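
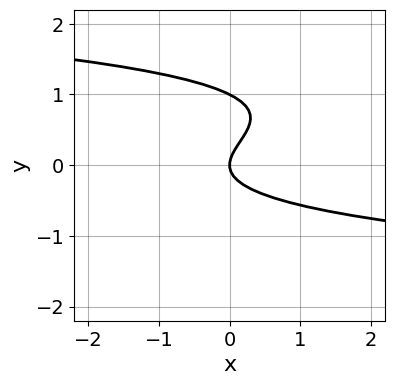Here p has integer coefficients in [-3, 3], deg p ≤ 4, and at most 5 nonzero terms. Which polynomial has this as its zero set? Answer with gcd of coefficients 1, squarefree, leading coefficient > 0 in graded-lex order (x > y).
2*y^3 - 2*y^2 + x

(a) deg p = 3. A generic line meets the curve in up to 3 points.
(b) From the visible intercepts: among the integer gridlines, it crosses the y-axis at y ∈ {0, 1}; one x-axis crossing is at x = 0.
(c) Together with the visible shape, these determine p as stated.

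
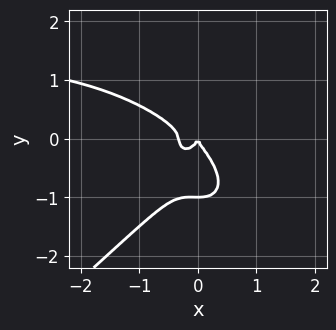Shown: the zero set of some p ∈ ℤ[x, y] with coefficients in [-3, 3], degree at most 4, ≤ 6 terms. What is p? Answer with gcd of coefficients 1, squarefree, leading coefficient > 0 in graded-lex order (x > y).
The degree is 4 — a generic line meets the curve in up to 4 points.
Observable constraints: among the integer gridlines, it crosses the y-axis at y ∈ {-1, 0}; it meets the x-axis at x = 0 (among the integer gridlines).
Putting this together gives p.

2*x^3*y - 3*y^4 - 3*x^3 - 3*y^3 - x^2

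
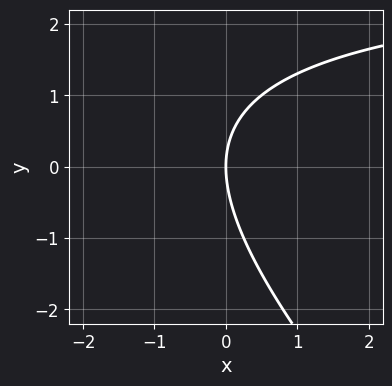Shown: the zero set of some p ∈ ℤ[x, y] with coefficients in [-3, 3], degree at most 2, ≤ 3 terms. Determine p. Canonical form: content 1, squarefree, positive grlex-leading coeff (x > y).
x*y + y^2 - 3*x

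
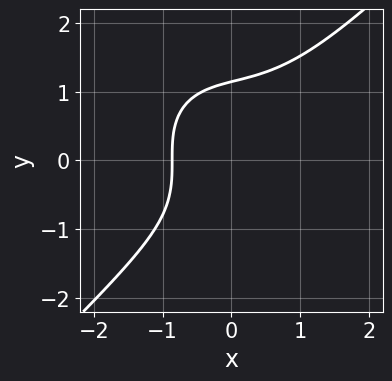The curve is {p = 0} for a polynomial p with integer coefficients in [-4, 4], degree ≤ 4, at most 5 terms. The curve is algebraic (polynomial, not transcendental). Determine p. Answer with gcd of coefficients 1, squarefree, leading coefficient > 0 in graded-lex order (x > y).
2*x^3 - 2*y^3 + 2*x + 3

1. Degree: a generic line meets the curve in up to 3 points, so deg p = 3.
2. Solving for integer coefficients yields p as stated.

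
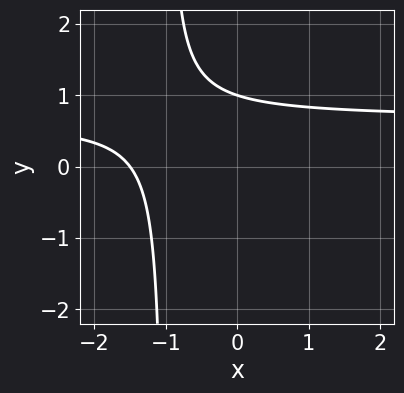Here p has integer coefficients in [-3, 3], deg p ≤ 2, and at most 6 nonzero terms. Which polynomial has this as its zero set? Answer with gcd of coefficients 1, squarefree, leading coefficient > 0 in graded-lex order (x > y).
First, degree: no degree-1 curve has this shape, so deg p = 2.
Next, observable constraints: one y-axis crossing is at y = 1.
Finally, assembling these constraints gives the stated polynomial.

3*x*y - 2*x + 3*y - 3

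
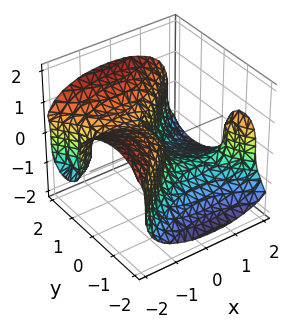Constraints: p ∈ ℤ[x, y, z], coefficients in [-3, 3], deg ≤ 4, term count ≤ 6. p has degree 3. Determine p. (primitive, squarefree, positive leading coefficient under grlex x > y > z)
x^2*y - y^3 + 2*z^3 + x

1. deg p = 3. The shape is more complex than any degree-2 surface.
2. Checking where it meets the axes: one x-axis crossing is at x = 0; it meets the y-axis at y = 0 (among the integer gridlines); one z-axis crossing is at z = 0.
3. Putting this together gives p.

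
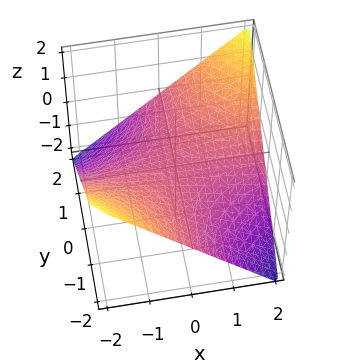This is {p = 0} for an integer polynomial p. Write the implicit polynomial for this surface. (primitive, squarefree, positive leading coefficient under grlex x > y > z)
x*y - 2*z

1. The degree is 2 — a hyperbolic paraboloid; a quadric.
2. Against the integer gridlines: one z-axis crossing is at z = 0; the visible y-axis segment lies entirely on the surface; every point of the x-axis in the box is on the surface.
3. The integer polynomial consistent with all of this is the stated p.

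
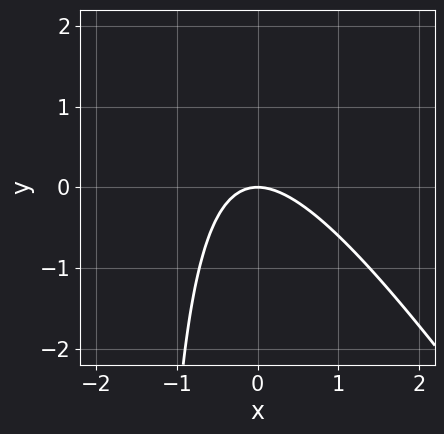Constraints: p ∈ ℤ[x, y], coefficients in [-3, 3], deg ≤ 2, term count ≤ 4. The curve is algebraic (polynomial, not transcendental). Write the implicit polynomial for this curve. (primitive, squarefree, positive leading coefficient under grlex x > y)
1. Degree: no degree-1 curve has this shape, so deg p = 2.
2. Checking where it meets the axes: one x-axis crossing is at x = 0; it crosses the y-axis at the gridline y = 0.
3. Fitting integer coefficients to these (and the overall shape) gives p.

3*x^2 + 2*x*y + 3*y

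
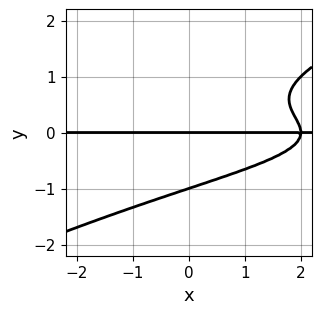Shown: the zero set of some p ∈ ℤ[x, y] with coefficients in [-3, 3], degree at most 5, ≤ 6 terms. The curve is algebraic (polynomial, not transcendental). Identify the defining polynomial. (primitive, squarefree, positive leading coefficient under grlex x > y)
1. deg p = 4.
2. From the visible intercepts: the y-axis gridline crossings are at y ∈ {-1, 0}; the visible x-axis segment lies entirely on the curve.
3. Putting this together gives p.

x*y^3 - 2*y^4 + x*y - 2*y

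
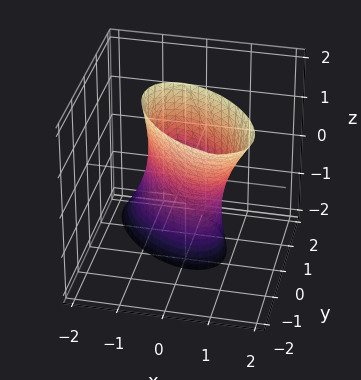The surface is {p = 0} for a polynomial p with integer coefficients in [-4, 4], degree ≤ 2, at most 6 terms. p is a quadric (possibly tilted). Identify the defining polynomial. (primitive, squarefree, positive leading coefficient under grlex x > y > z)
1. The degree is 2 — no degree-1 surface has this shape.
2. Reading off the gridlines: no z-intercept at any integer in the box.
3. These observations pin down the coefficients.

3*x^2 + 3*x*y + 3*y^2 + 2*y*z - 2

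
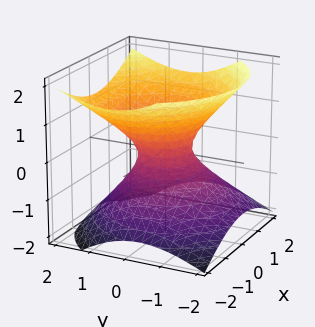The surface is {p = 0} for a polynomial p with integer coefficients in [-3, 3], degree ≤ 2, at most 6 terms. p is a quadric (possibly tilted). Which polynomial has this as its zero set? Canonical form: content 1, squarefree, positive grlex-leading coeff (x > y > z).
2*x^2 + 2*y^2 - y*z - 3*z^2 - 1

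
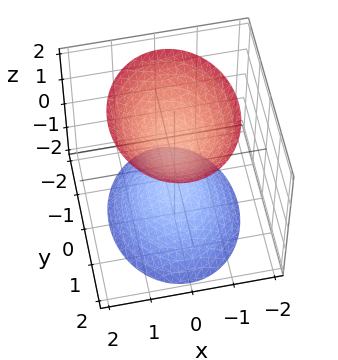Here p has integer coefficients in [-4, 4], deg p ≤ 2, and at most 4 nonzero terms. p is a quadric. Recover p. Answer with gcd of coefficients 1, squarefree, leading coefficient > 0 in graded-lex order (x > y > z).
First, there are 2 components. Treating them together as one polynomial.
Then, degree: two separate bowl-shaped sheets opening away from each other; a quadric, so deg p = 2.
Then, symmetries: the y ↦ −y reflection is a symmetry, so y appears only in even powers; mirror symmetry x ↦ −x ⇒ only even powers of x; it's symmetric under z → −z, forcing even powers of z.
Then, checking where it meets the axes: no y-intercept at any integer in the box; among the integer gridlines, it crosses the z-axis at z ∈ {-1, 1}.
Finally, solving for integer coefficients yields p as stated.

3*x^2 + 2*y^2 - 2*z^2 + 2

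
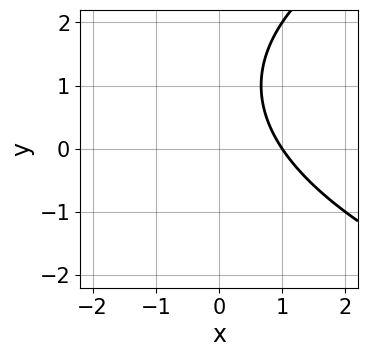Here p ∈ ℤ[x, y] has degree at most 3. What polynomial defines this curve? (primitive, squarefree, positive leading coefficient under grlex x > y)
y^2 - 3*x - 2*y + 3

First, degree: a generic line meets the curve in up to 2 points, so deg p = 2.
Next, checking where it meets the axes: it meets the x-axis at x = 1 (among the integer gridlines); no y-intercept at any integer in the box.
Finally, fitting integer coefficients to these (and the overall shape) gives p.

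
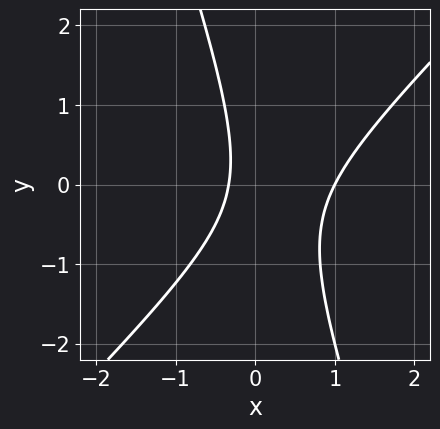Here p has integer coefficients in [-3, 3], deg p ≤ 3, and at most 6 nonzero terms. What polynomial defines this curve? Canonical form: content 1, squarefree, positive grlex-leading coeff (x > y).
3*x^2 - 2*x*y - y^2 - 2*x - 1

(a) The degree is 2 — the shape is more complex than any degree-1 curve.
(b) From the visible intercepts: it crosses the x-axis at the gridline x = 1; no y-intercept at any integer in the box.
(c) Together with the visible shape, these determine p as stated.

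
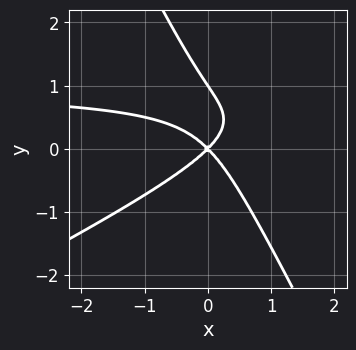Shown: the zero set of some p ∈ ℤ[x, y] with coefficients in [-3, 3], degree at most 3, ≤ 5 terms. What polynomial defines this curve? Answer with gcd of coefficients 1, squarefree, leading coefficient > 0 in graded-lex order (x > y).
(a) The degree is 3 — no degree-2 curve has this shape.
(b) From the visible intercepts: one x-axis crossing is at x = 0; the y-axis gridline crossings are at y ∈ {0, 1}.
(c) Assembling these constraints gives the stated polynomial.

2*x^2*y - 3*x*y^2 - 2*y^3 - 2*x^2 + 2*y^2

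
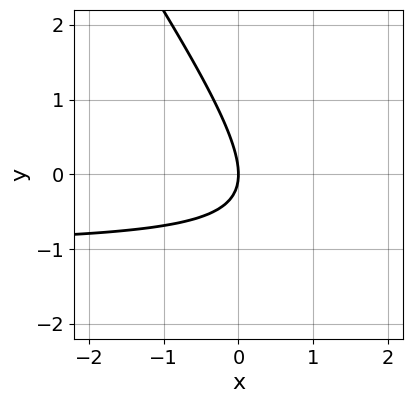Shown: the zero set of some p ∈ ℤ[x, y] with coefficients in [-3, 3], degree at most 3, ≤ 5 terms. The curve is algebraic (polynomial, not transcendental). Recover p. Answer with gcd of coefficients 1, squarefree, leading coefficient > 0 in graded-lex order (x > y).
1. The degree is 2 — a generic line meets the curve in up to 2 points.
2. From the visible intercepts: it crosses the y-axis at the gridline y = 0; it meets the x-axis at x = 0 (among the integer gridlines).
3. Putting this together gives p.

3*x*y + 2*y^2 + 3*x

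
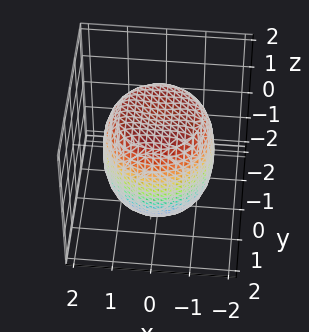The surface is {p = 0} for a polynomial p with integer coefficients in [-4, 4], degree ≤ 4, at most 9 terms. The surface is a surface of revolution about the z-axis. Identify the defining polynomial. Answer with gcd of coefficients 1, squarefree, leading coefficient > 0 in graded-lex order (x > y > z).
x^4 + 2*x^2*y^2 + y^4 - x^2 - y^2 + z^2 - 2

(a) The degree is 4 — the shape is more complex than any degree-3 surface.
(b) By symmetry, the z-axis is an axis of rotation, so x and y enter only as x² + y².
(c) From the axis intercepts and sections: a circular section at z = 0 has radius between 1 and 2.
(d) These observations pin down the coefficients.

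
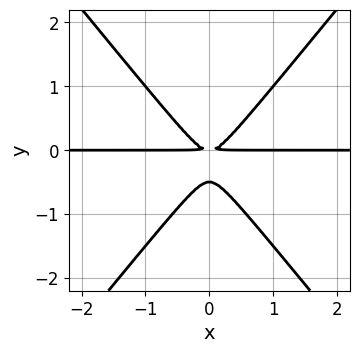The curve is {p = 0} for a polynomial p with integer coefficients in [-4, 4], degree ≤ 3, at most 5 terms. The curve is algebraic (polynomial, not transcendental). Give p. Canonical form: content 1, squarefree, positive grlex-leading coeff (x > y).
3*x^2*y - 2*y^3 - y^2

(a) The degree is 3 — a generic line meets the curve in up to 3 points.
(b) Symmetries: the x ↦ −x reflection is a symmetry, so x appears only in even powers.
(c) Observable constraints: every point of the x-axis in the box is on the curve.
(d) Matching integer coefficients to the picture gives p.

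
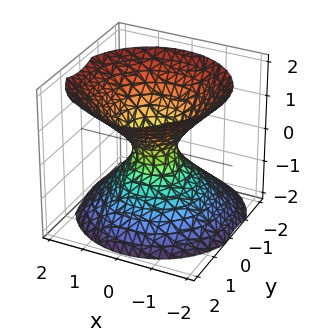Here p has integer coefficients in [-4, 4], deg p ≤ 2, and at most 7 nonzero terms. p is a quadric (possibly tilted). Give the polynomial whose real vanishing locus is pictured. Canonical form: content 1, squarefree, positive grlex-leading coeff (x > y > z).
Degree: the shape is more complex than any degree-1 surface, so deg p = 2.
Checking where it meets the axes: it misses every integer gridline on the z-axis.
The integer polynomial consistent with all of this is the stated p.

3*x^2 + 3*y^2 - y*z - 3*z^2 - 1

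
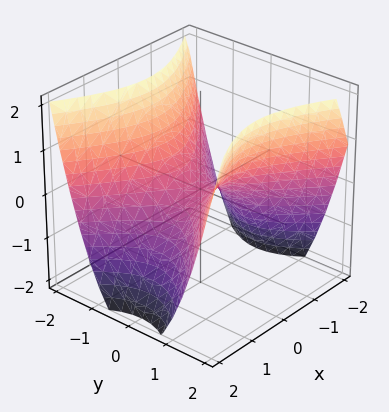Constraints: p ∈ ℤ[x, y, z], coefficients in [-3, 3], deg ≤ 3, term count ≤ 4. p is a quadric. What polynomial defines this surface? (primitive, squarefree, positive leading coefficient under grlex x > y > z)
First, deg p = 2.
Then, symmetries: the y ↦ −y reflection is a symmetry, so y appears only in even powers; it's symmetric under x → −x, forcing even powers of x.
Then, checking where it meets the axes: one y-axis crossing is at y = 0; it crosses the x-axis at the gridline x = 0; one z-axis crossing is at z = 0.
Finally, matching integer coefficients to the picture gives p.

2*x^2 - 3*y^2 + 3*z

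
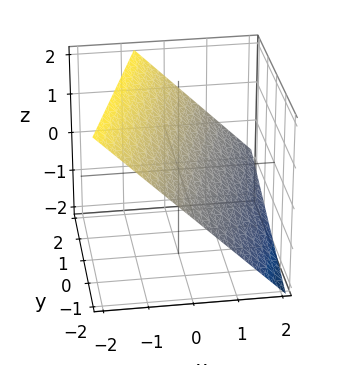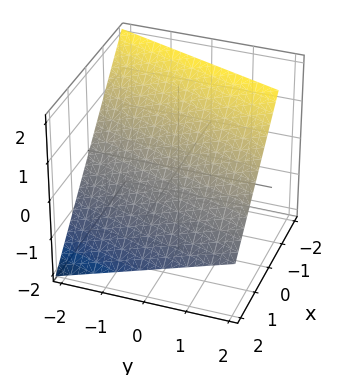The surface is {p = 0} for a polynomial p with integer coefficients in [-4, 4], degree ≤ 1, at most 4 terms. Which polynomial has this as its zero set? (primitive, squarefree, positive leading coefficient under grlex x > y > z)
1. Degree: every cross-section is a straight line — this is a plane, so deg p = 1.
2. Observable constraints: it meets the y-axis at y = -2 (among the integer gridlines).
3. The integer polynomial consistent with all of this is the stated p.

3*x - y + 3*z - 2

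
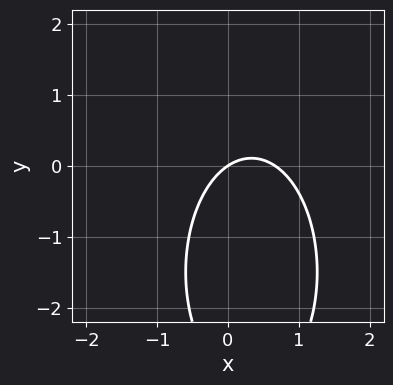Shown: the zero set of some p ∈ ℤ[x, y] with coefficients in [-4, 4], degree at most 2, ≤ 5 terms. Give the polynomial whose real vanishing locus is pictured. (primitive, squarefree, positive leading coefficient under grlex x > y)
1. The degree is 2 — the shape is more complex than any degree-1 curve.
2. From the visible intercepts: one y-axis crossing is at y = 0; it crosses the x-axis at the gridline x = 0.
3. Together with the visible shape, these determine p as stated.

3*x^2 + y^2 - 2*x + 3*y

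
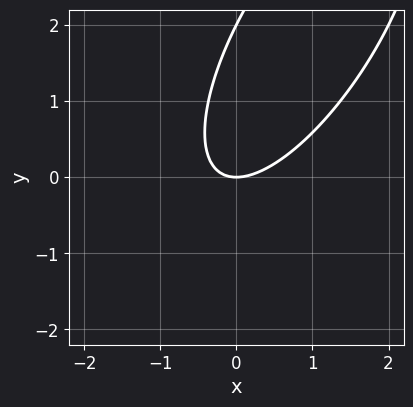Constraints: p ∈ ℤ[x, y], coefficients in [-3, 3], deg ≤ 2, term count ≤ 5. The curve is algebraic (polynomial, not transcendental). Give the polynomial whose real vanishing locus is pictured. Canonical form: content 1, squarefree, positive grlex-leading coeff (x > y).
First, deg p = 2. No degree-1 curve has this shape.
Next, reading off the gridlines: one x-axis crossing is at x = 0; the y-axis gridline crossings are at y ∈ {0, 2}.
Finally, these observations pin down the coefficients.

2*x^2 - 2*x*y + y^2 - 2*y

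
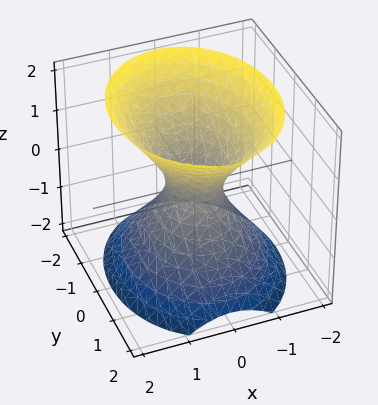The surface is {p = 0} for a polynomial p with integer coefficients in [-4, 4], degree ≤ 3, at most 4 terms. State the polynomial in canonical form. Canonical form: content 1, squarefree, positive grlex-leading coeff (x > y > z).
3*x^2 + 2*y^2 - 2*z^2 - 1

Degree: an hourglass — one-sheet hyperboloid; a quadric, so deg p = 2.
Symmetries: it's symmetric under z → −z, forcing even powers of z; the y ↦ −y reflection is a symmetry, so y appears only in even powers; it's symmetric under x → −x, forcing even powers of x.
Against the integer gridlines: no z-intercept at any integer in the box.
Matching integer coefficients to the picture gives p.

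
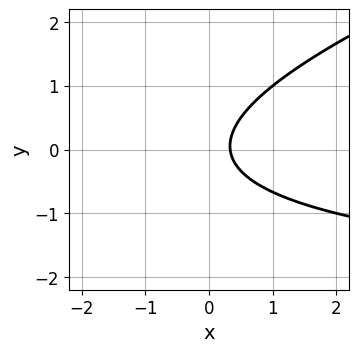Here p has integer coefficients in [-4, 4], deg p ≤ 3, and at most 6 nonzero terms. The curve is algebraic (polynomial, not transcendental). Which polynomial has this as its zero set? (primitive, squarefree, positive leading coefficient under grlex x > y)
x*y - 3*y^2 + 3*x - 1

1. The degree is 2 — the shape is more complex than any degree-1 curve.
2. From the visible intercepts: the curve avoids every integer y-axis point in the box.
3. Together with the visible shape, these determine p as stated.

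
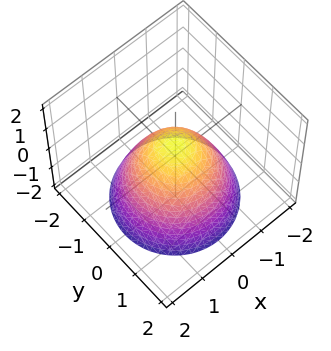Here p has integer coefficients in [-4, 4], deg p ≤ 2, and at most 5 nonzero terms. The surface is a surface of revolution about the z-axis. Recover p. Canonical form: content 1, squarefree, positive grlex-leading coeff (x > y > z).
deg p = 2. The shape is more complex than any degree-1 surface.
By symmetry, the z-axis is an axis of rotation, so x and y enter only as x² + y².
From the axis intercepts and sections: a circular section at z = -1 has radius between 1 and 2.
Matching integer coefficients to the picture gives p.

3*x^2 + 3*y^2 + 3*z - 2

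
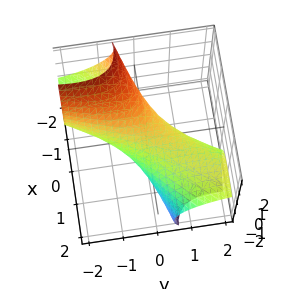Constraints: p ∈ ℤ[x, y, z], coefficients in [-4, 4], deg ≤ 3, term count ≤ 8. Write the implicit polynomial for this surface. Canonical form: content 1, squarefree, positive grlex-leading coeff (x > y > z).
2*x^2 - 3*x*y + 3*x*z + y^2 + 2*z^2 - 1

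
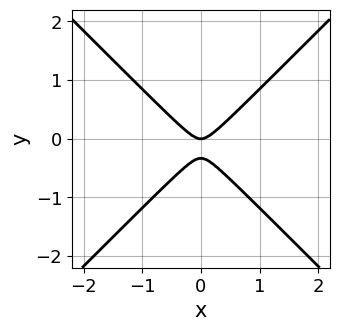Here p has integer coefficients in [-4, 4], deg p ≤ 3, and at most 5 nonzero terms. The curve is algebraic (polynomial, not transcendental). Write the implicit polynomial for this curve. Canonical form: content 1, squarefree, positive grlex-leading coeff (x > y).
3*x^2 - 3*y^2 - y

deg p = 2.
Symmetries: the x ↦ −x reflection is a symmetry, so x appears only in even powers.
From the axis intercepts and sections: one x-axis crossing is at x = 0; it crosses the y-axis at the gridline y = 0.
These observations pin down the coefficients.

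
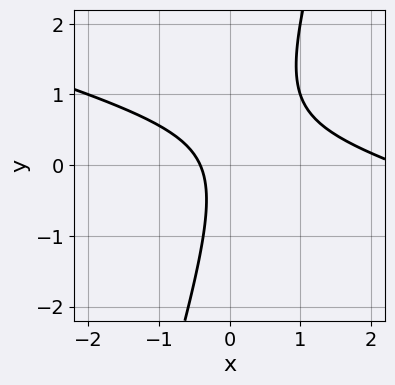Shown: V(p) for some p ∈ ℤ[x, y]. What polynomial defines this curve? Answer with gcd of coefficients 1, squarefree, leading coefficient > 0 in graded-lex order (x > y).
deg p = 2.
Checking where it meets the axes: the curve avoids every integer y-axis point in the box.
Together with the visible shape, these determine p as stated.

x^2 + 3*x*y - y^2 - 2*x - 1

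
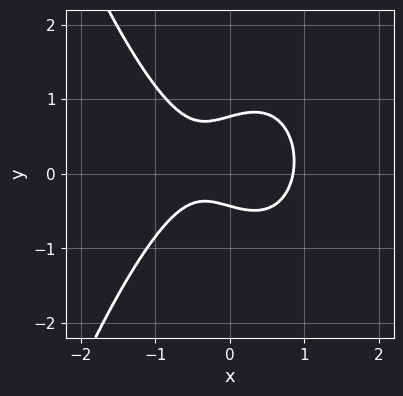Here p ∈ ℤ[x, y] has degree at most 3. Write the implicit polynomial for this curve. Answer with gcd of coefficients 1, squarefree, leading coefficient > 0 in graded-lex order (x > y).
3*x^3 + 3*y^2 - x - y - 1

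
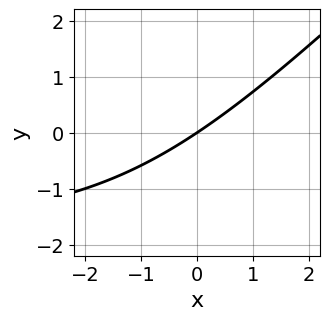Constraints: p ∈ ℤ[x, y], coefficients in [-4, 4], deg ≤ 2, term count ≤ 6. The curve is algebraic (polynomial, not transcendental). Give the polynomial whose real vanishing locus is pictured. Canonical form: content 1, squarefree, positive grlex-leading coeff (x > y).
x*y - y^2 + 2*x - 3*y

deg p = 2. No degree-1 curve has this shape.
From the axis intercepts and sections: it meets the x-axis at x = 0 (among the integer gridlines); one y-axis crossing is at y = 0.
Fitting integer coefficients to these (and the overall shape) gives p.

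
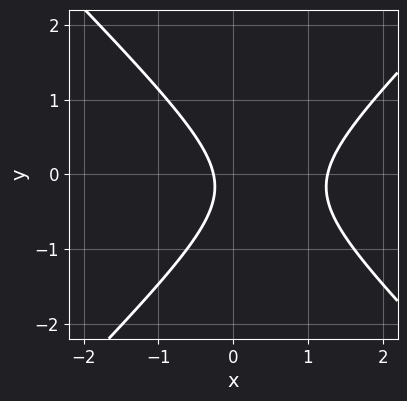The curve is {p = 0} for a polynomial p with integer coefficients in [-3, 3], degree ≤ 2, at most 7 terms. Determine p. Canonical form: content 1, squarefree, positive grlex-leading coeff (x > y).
First, degree: a generic line meets the curve in up to 2 points, so deg p = 2.
Then, from the visible intercepts: it misses every integer gridline on the y-axis.
Finally, assembling these constraints gives the stated polynomial.

3*x^2 - 3*y^2 - 3*x - y - 1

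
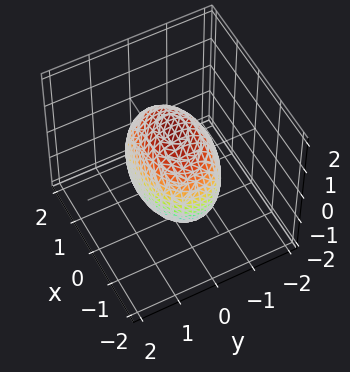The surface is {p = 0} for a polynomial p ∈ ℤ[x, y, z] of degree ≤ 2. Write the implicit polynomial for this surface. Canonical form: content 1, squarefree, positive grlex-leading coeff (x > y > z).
x^2 + 2*y^2 + z^2 - 2

(a) deg p = 2. A closed, bounded, convex surface; a quadric.
(b) Symmetries: it's symmetric under z → −z, forcing even powers of z; mirror symmetry y ↦ −y ⇒ only even powers of y; it's symmetric under x → −x, forcing even powers of x.
(c) Observable constraints: the y-axis gridline crossings are at y ∈ {-1, 1}.
(d) Fitting integer coefficients to these (and the overall shape) gives p.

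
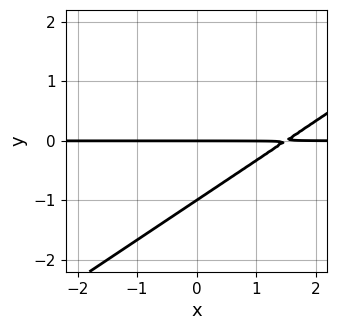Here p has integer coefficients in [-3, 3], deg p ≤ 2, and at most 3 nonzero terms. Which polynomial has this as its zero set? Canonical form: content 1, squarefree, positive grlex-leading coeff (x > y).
2*x*y - 3*y^2 - 3*y

1. Degree: the shape is more complex than any degree-1 curve, so deg p = 2.
2. Reading off the gridlines: the visible x-axis segment lies entirely on the curve; the y-axis gridline crossings are at y ∈ {-1, 0}.
3. Assembling these constraints gives the stated polynomial.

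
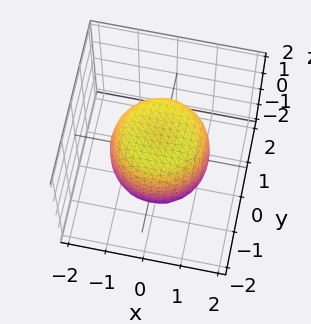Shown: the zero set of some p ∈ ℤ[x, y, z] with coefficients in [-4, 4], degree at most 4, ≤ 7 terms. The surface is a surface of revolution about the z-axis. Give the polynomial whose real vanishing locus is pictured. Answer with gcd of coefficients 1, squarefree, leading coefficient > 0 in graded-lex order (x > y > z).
x^4 + 2*x^2*y^2 + y^4 - x^2 - y^2 + z^2 - 1

(a) deg p = 4.
(b) By symmetry, every cross-section ⟂ z is a circle, so x, y appear only via x² + y².
(c) Against the integer gridlines: the z-axis gridline crossings are at z ∈ {-1, 1}; a circular section at z = 1 has radius exactly 1.
(d) Together with the visible shape, these determine p as stated.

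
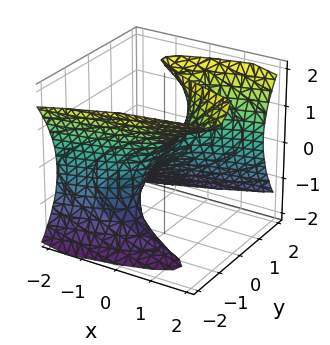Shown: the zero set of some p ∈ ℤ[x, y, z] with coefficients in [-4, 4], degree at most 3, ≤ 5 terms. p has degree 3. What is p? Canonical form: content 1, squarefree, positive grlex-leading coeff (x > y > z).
1. deg p = 3. A generic line meets the surface in up to 3 points.
2. Checking where it meets the axes: it crosses the x-axis at the gridline x = 0; it crosses the z-axis at the gridline z = 0.
3. Fitting integer coefficients to these (and the overall shape) gives p.

2*y^3 - 2*y*z^2 - 3*x + 2*z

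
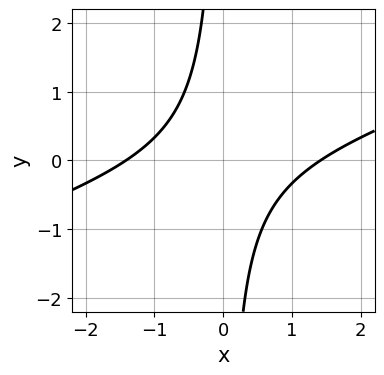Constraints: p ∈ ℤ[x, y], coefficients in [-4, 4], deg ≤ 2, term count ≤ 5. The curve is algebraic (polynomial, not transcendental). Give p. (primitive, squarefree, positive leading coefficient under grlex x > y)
(a) deg p = 2. No degree-1 curve has this shape.
(b) Reading off the gridlines: no y-intercept at any integer in the box.
(c) Assembling these constraints gives the stated polynomial.

x^2 - 3*x*y - 2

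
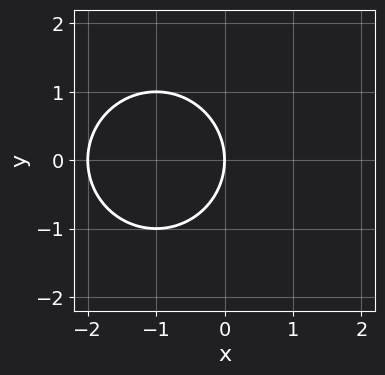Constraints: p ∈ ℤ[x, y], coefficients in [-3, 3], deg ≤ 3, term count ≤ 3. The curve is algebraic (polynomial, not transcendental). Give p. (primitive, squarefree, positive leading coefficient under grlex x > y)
x^2 + y^2 + 2*x

First, the degree is 2 — no degree-1 curve has this shape.
Then, symmetries: it's symmetric under y → −y, forcing even powers of y.
Next, from the axis intercepts and sections: among the integer gridlines, it crosses the x-axis at x ∈ {-2, 0}; one y-axis crossing is at y = 0.
Finally, fitting integer coefficients to these (and the overall shape) gives p.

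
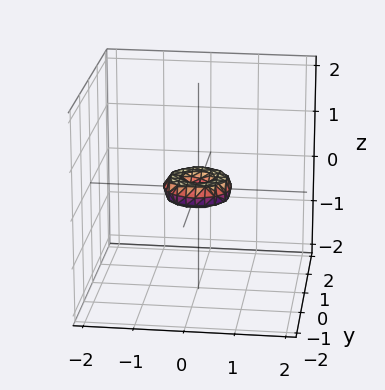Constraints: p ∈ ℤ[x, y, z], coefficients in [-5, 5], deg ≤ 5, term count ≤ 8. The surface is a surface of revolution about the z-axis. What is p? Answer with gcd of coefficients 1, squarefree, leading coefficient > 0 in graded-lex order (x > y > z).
2*x^4 + 4*x^2*y^2 + 2*y^4 - x^2 - y^2 + 2*z^2

First, the degree is 4 — a generic line meets the surface in up to 4 points.
Next, by symmetry, every cross-section ⟂ z is a circle, so x, y appear only via x² + y².
Then, observable constraints: it meets the x-axis at x = 0 (among the integer gridlines); it meets the y-axis at y = 0 (among the integer gridlines).
Finally, the integer polynomial consistent with all of this is the stated p.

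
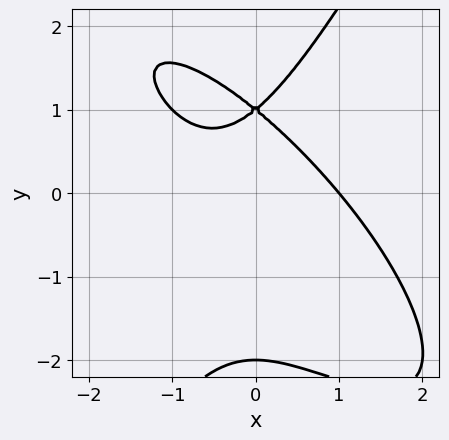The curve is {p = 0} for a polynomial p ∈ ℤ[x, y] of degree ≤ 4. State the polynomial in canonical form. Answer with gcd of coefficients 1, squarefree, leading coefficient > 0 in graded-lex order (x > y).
2*x^3 + 2*x^2*y - y^3 + 3*y - 2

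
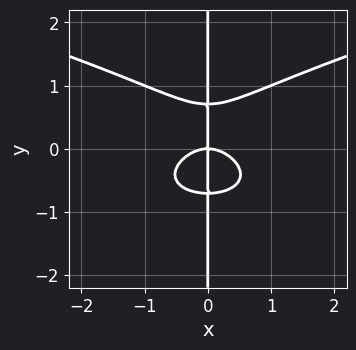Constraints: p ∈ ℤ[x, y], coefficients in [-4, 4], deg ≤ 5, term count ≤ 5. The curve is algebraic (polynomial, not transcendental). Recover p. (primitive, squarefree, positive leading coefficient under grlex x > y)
2*x*y^3 - x^3 - x*y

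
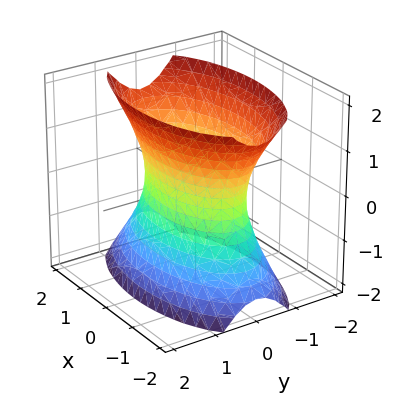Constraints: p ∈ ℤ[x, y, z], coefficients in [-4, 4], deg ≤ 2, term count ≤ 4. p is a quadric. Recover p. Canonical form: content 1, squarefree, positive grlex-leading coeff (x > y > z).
x^2 + 3*y^2 - z^2 - 2

1. The degree is 2 — one connected sheet with a waist; a quadric.
2. Symmetries: it's symmetric under x → −x, forcing even powers of x; mirror symmetry y ↦ −y ⇒ only even powers of y; the z ↦ −z reflection is a symmetry, so z appears only in even powers.
3. From the axis intercepts and sections: no z-intercept at any integer in the box.
4. Together with the visible shape, these determine p as stated.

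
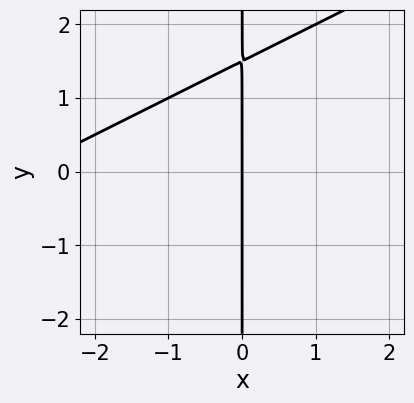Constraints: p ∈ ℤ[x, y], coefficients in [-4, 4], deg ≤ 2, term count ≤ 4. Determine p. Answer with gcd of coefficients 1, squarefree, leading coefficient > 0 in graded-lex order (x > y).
x^2 - 2*x*y + 3*x

(a) Degree: a generic line meets the curve in up to 2 points, so deg p = 2.
(b) Against the integer gridlines: it crosses the x-axis at the gridline x = 0; the visible y-axis segment lies entirely on the curve.
(c) Fitting integer coefficients to these (and the overall shape) gives p.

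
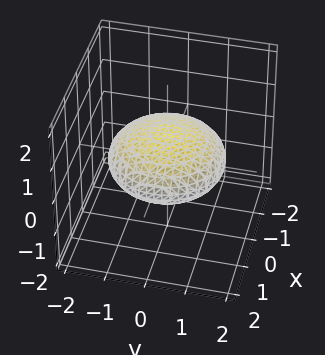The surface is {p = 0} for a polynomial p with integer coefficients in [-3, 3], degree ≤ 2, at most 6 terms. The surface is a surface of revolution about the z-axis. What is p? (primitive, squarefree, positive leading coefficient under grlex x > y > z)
x^2 + y^2 + 3*z^2 - 2

Degree: the shape is more complex than any degree-1 surface, so deg p = 2.
Symmetries: rotational symmetry about the z-axis ⇒ p depends on x, y only through x² + y².
Against the integer gridlines: a circular section at z = 0 has radius between 1 and 2.
Assembling these constraints gives the stated polynomial.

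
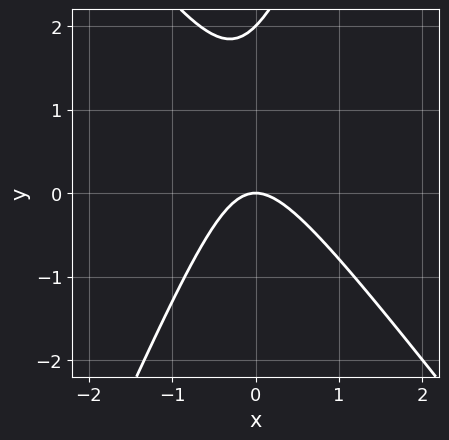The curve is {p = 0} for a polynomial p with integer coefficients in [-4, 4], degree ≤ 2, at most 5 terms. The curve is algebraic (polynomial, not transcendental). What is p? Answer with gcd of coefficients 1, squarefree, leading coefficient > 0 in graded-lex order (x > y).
1. deg p = 2. The shape is more complex than any degree-1 curve.
2. Against the integer gridlines: the y-axis gridline crossings are at y ∈ {0, 2}; it meets the x-axis at x = 0 (among the integer gridlines).
3. Matching integer coefficients to the picture gives p.

3*x^2 + x*y - y^2 + 2*y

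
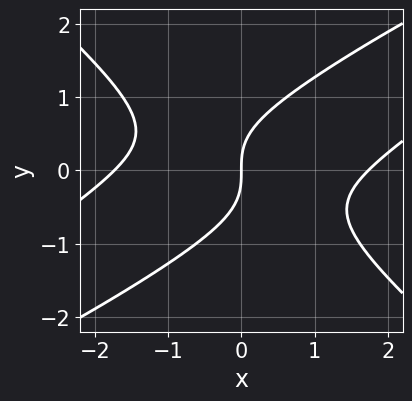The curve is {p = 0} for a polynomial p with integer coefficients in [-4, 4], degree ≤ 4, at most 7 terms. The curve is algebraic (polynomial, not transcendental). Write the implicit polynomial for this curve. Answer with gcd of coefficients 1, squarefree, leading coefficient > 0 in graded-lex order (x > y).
x^3 - 2*x^2*y - x*y^2 + 3*y^3 - 3*x

(a) Degree: the shape is more complex than any degree-2 curve, so deg p = 3.
(b) From the axis intercepts and sections: it crosses the x-axis at the gridline x = 0; it crosses the y-axis at the gridline y = 0.
(c) Together with the visible shape, these determine p as stated.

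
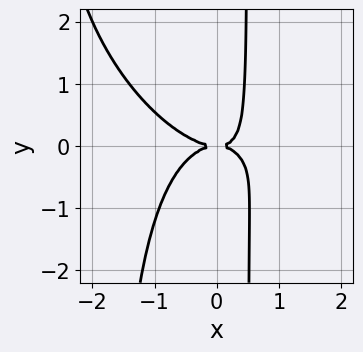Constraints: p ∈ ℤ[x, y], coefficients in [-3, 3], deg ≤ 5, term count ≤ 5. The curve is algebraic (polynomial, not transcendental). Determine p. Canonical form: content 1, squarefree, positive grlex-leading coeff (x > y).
1. The degree is 4 — no degree-3 curve has this shape.
2. Against the integer gridlines: one x-axis crossing is at x = 0; one y-axis crossing is at y = 0.
3. Putting this together gives p.

2*x^4 + 2*x^3*y + 2*x^2*y^2 + 3*x*y^2 - 2*y^2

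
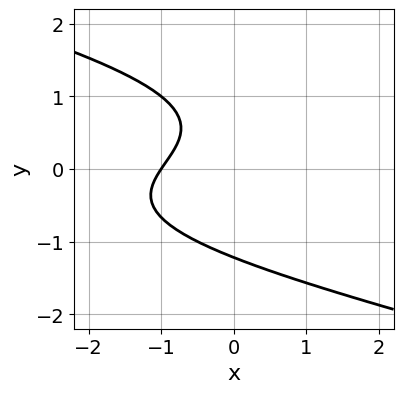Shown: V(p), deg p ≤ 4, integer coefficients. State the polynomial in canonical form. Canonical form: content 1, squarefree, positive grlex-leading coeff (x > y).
Degree: the shape is more complex than any degree-2 curve, so deg p = 3.
Reading off the gridlines: one x-axis crossing is at x = -1.
Fitting integer coefficients to these (and the overall shape) gives p.

x*y^2 + 3*y^3 + 3*x - 2*y + 3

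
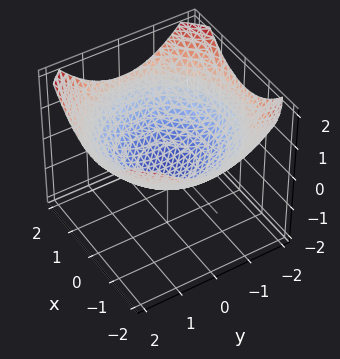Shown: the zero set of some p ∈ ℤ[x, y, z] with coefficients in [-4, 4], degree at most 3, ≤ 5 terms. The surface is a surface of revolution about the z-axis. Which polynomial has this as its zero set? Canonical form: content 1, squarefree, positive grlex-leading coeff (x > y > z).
x^2 + y^2 - 3*z - 1

First, degree: no degree-1 surface has this shape, so deg p = 2.
Then, symmetries: rotational symmetry about the z-axis ⇒ p depends on x, y only through x² + y².
Next, from the visible intercepts: a circular section at z = 0 has radius exactly 1; the x-axis gridline crossings are at x ∈ {-1, 1}; the y-axis gridline crossings are at y ∈ {-1, 1}.
Finally, the integer polynomial consistent with all of this is the stated p.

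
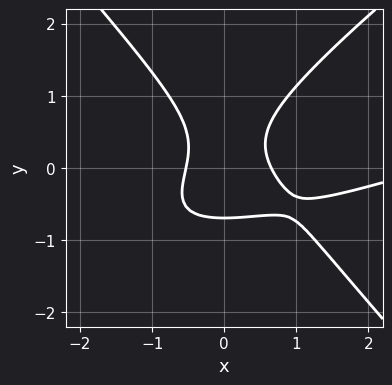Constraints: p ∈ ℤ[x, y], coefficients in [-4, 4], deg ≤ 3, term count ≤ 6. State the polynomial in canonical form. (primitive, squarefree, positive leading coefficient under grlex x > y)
First, deg p = 3. A generic line meets the curve in up to 3 points.
Finally, the integer polynomial consistent with all of this is the stated p.

x^3 - 3*x^2*y + 3*y^3 - 3*x^2 + 1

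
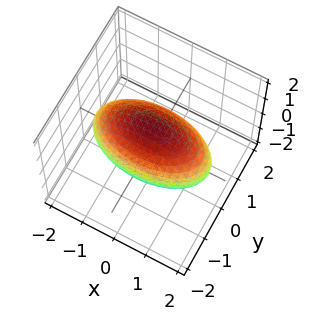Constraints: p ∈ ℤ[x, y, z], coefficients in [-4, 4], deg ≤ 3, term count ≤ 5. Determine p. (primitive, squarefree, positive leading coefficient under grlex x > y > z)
x^2 + 3*y^2 + 2*z^2 - 3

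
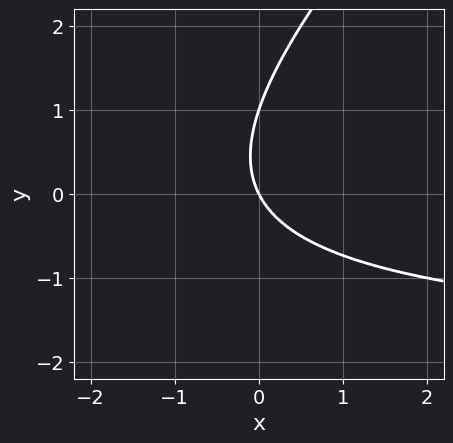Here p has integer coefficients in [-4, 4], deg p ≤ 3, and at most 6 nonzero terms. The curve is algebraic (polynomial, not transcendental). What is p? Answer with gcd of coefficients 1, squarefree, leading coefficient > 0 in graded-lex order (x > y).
x*y - y^2 + 2*x + y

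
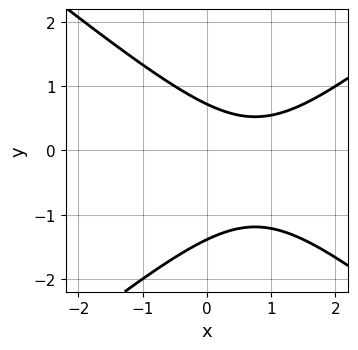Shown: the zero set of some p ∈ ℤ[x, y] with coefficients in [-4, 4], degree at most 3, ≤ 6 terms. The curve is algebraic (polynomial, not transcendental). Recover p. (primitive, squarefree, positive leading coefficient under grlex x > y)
2*x^2 - 3*y^2 - 3*x - 2*y + 3

First, the degree is 2 — no degree-1 curve has this shape.
Next, against the integer gridlines: the curve avoids every integer x-axis point in the box.
Finally, these observations pin down the coefficients.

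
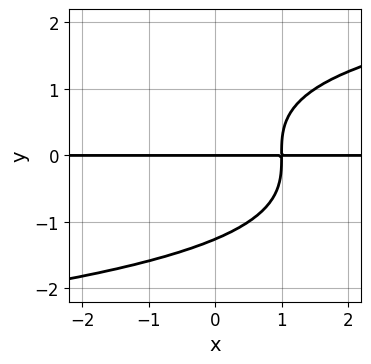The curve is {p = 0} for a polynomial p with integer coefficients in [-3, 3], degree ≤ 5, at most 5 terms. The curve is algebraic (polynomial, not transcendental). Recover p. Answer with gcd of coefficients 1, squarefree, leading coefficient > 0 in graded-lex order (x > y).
deg p = 4.
Checking where it meets the axes: it meets the y-axis at y = 0 (among the integer gridlines); the visible x-axis segment lies entirely on the curve.
The integer polynomial consistent with all of this is the stated p.

y^4 - 2*x*y + 2*y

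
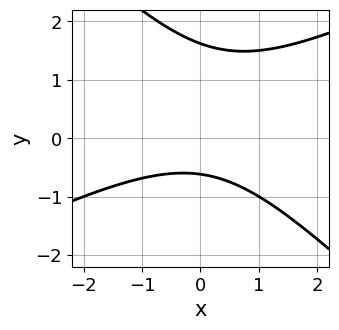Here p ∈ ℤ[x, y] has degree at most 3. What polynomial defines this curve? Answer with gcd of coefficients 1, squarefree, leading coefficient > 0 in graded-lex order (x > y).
x^2 - x*y - 2*y^2 + 2*y + 2

(a) deg p = 2. The shape is more complex than any degree-1 curve.
(b) From the axis intercepts and sections: it misses every integer gridline on the x-axis.
(c) Solving for integer coefficients yields p as stated.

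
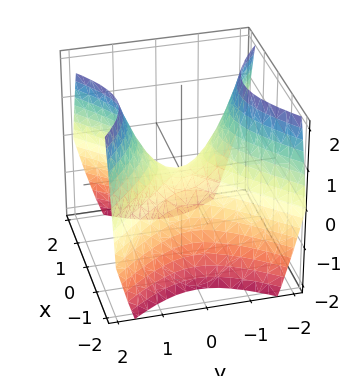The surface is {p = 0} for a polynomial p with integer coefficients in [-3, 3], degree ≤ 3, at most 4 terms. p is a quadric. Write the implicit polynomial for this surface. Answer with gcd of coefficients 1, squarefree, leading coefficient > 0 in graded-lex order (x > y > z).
x^2 - y^2 + z

First, the degree is 2 — a saddle surface; a quadric.
Next, symmetries: the x ↦ −x reflection is a symmetry, so x appears only in even powers; mirror symmetry y ↦ −y ⇒ only even powers of y.
Next, reading off the gridlines: it meets the x-axis at x = 0 (among the integer gridlines); it meets the y-axis at y = 0 (among the integer gridlines); it meets the z-axis at z = 0 (among the integer gridlines).
Finally, the integer polynomial consistent with all of this is the stated p.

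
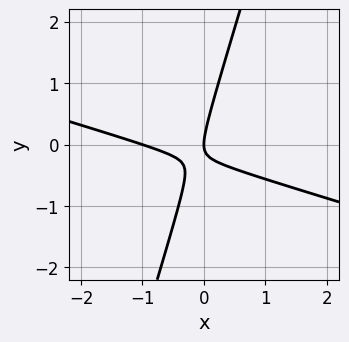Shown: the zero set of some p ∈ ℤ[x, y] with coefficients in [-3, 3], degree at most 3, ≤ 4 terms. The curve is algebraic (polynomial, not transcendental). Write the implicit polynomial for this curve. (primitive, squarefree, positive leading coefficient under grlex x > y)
x^2 + 3*x*y - y^2 + x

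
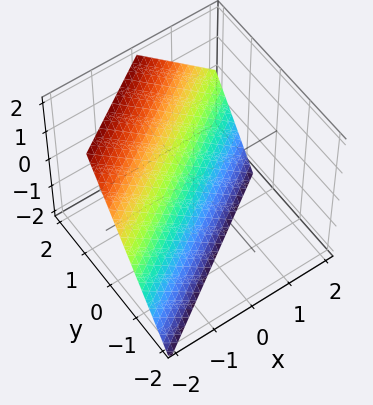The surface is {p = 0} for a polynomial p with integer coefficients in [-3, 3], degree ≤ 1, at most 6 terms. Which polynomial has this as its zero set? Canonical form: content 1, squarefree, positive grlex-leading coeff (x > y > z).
First, degree: the surface is flat (a plane), so deg p = 1.
Then, reading off the gridlines: it meets the z-axis at z = -1 (among the integer gridlines); it crosses the x-axis at the gridline x = -1.
Finally, assembling these constraints gives the stated polynomial.

2*x - 3*y + 2*z + 2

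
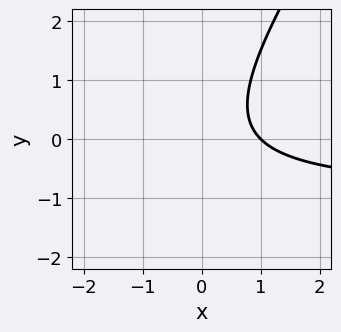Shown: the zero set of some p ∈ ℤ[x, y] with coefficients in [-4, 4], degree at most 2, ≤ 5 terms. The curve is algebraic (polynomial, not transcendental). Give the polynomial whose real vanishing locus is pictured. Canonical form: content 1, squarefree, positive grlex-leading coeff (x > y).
3*x*y - 2*y^2 + 3*x - 3

1. Degree: a generic line meets the curve in up to 2 points, so deg p = 2.
2. From the visible intercepts: it misses every integer gridline on the y-axis; one x-axis crossing is at x = 1.
3. Assembling these constraints gives the stated polynomial.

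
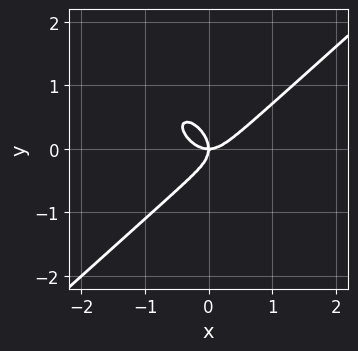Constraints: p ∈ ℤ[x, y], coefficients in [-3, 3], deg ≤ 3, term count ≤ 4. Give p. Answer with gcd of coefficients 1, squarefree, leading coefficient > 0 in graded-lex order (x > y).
1. deg p = 3. No degree-2 curve has this shape.
2. Checking where it meets the axes: one y-axis crossing is at y = 0; it meets the x-axis at x = 0 (among the integer gridlines).
3. The integer polynomial consistent with all of this is the stated p.

3*x^3 - x*y^2 - 3*y^3 - 2*x*y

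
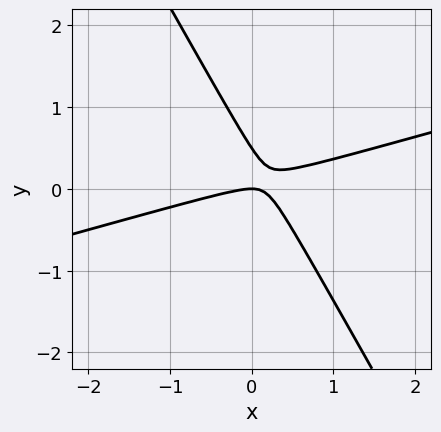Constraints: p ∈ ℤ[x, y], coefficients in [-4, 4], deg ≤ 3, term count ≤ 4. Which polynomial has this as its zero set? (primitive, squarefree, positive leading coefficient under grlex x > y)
x^2 - 3*x*y - 2*y^2 + y

(a) The degree is 2 — no degree-1 curve has this shape.
(b) Reading off the gridlines: it meets the y-axis at y = 0 (among the integer gridlines); it meets the x-axis at x = 0 (among the integer gridlines).
(c) Matching integer coefficients to the picture gives p.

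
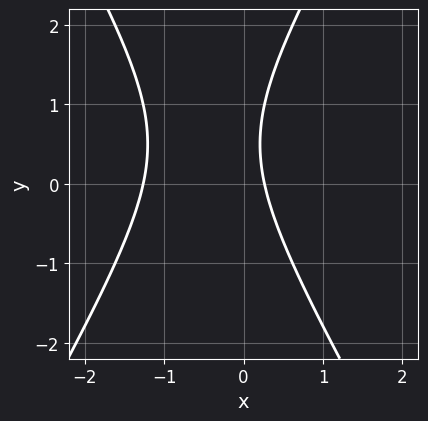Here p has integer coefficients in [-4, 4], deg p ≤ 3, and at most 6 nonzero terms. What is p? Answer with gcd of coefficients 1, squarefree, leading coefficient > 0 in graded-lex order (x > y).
(a) The degree is 2 — the shape is more complex than any degree-1 curve.
(b) Against the integer gridlines: the curve avoids every integer y-axis point in the box.
(c) Solving for integer coefficients yields p as stated.

3*x^2 - y^2 + 3*x + y - 1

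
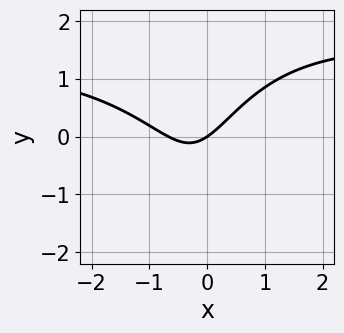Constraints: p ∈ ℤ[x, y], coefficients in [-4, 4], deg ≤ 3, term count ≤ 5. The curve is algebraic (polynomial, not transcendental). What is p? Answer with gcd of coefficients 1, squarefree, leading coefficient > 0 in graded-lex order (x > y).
2*x^2*y - 3*x^2 + y^2 - 2*x + 3*y

Degree: a generic line meets the curve in up to 3 points, so deg p = 3.
Checking where it meets the axes: it meets the x-axis at x = 0 (among the integer gridlines); it crosses the y-axis at the gridline y = 0.
Putting this together gives p.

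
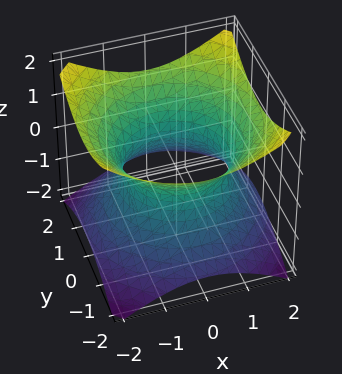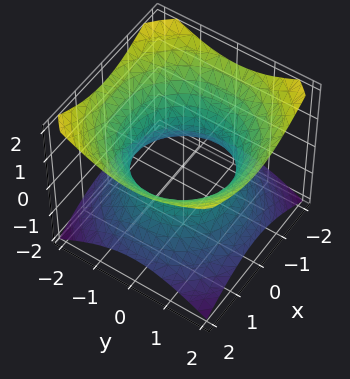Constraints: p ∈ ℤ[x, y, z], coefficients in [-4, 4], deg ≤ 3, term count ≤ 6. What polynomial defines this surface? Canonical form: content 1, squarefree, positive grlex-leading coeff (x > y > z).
The degree is 2 — no degree-1 surface has this shape.
Symmetries: the surface is invariant under rotation about z: p = q(x² + y², z).
Against the integer gridlines: no z-intercept at any integer in the box; a circular section at z = 0 has radius between 1 and 2.
The integer polynomial consistent with all of this is the stated p.

2*x^2 + 2*y^2 - 3*z^2 - 3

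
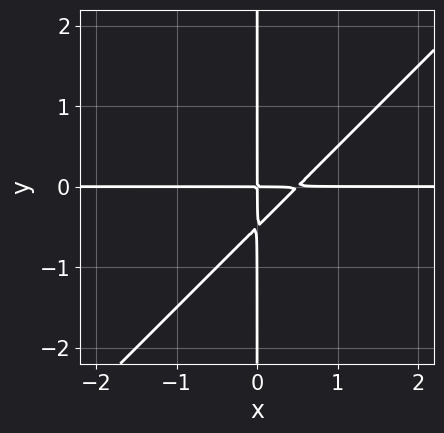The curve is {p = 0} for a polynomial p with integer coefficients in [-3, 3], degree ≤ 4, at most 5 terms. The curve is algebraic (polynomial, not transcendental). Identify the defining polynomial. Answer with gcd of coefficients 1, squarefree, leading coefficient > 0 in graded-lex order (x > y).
1. Degree: no degree-2 curve has this shape, so deg p = 3.
2. Against the integer gridlines: the visible y-axis segment lies entirely on the curve; the visible x-axis segment lies entirely on the curve.
3. Assembling these constraints gives the stated polynomial.

2*x^2*y - 2*x*y^2 - x*y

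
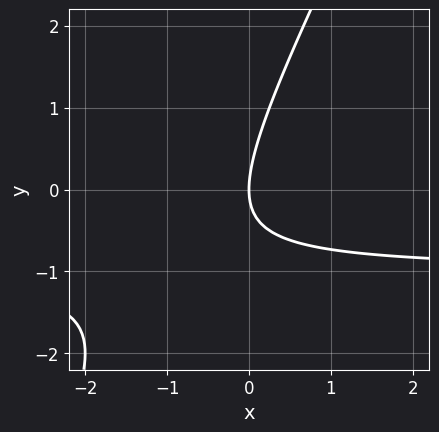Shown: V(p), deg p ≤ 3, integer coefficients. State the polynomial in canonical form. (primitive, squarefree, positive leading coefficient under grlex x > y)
1. Degree: the shape is more complex than any degree-1 curve, so deg p = 2.
2. Checking where it meets the axes: one y-axis crossing is at y = 0; it meets the x-axis at x = 0 (among the integer gridlines).
3. Fitting integer coefficients to these (and the overall shape) gives p.

2*x*y - y^2 + 2*x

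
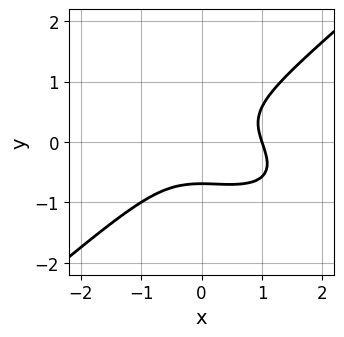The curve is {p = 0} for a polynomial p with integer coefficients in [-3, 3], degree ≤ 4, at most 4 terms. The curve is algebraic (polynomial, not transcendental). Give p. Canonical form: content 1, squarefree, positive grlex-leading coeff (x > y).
x^3 + x^2*y - 3*y^3 - 1

First, degree: the shape is more complex than any degree-2 curve, so deg p = 3.
Next, from the axis intercepts and sections: it crosses the x-axis at the gridline x = 1.
Finally, these observations pin down the coefficients.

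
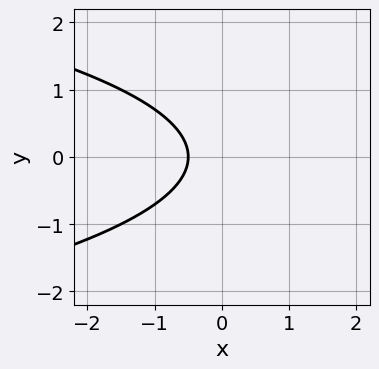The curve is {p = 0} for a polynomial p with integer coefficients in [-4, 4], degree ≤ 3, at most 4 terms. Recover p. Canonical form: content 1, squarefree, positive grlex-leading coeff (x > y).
2*y^2 + 2*x + 1

(a) The degree is 2 — no degree-1 curve has this shape.
(b) Symmetries: mirror symmetry y ↦ −y ⇒ only even powers of y.
(c) Checking where it meets the axes: it misses every integer gridline on the y-axis.
(d) These observations pin down the coefficients.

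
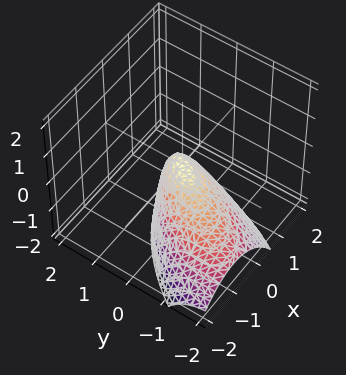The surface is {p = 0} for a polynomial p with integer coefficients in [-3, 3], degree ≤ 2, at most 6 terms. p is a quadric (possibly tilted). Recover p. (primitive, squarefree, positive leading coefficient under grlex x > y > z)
First, degree: the shape is more complex than any degree-1 surface, so deg p = 2.
Then, reading off the gridlines: one y-axis crossing is at y = 0; it meets the x-axis at x = 0 (among the integer gridlines); one z-axis crossing is at z = 0.
Finally, the integer polynomial consistent with all of this is the stated p.

3*x^2 - 3*x*y + 2*y^2 - 2*y*z + 2*z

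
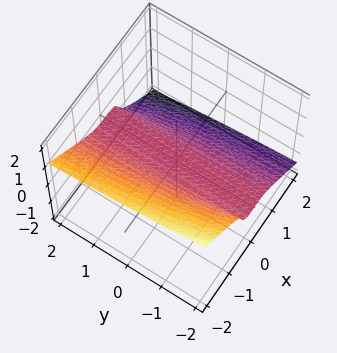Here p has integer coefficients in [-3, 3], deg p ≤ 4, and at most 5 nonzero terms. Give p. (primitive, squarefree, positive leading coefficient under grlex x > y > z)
x^3 + y*z^2 + 2*z^3 + z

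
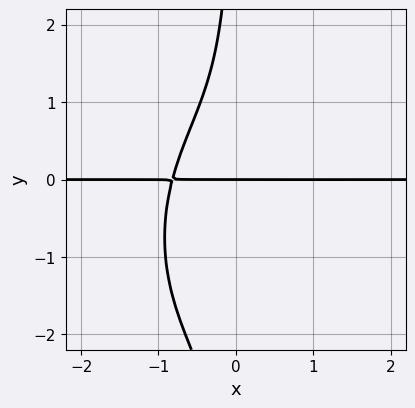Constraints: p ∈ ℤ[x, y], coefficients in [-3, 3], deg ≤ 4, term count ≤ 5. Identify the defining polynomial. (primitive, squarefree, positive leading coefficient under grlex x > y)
(a) Degree: a generic line meets the curve in up to 4 points, so deg p = 4.
(b) Observable constraints: every point of the x-axis in the box is on the curve; one y-axis crossing is at y = 0.
(c) Fitting integer coefficients to these (and the overall shape) gives p.

3*x^3*y + 2*x*y^3 - 2*x^2*y + 3*x*y^2 + 3*y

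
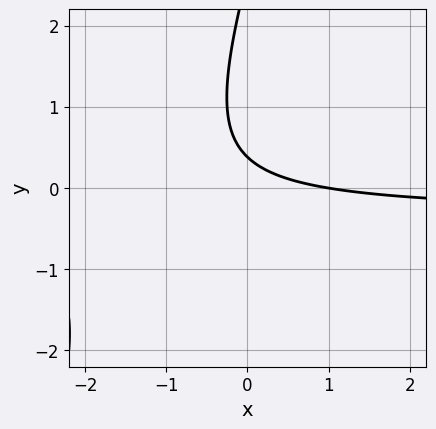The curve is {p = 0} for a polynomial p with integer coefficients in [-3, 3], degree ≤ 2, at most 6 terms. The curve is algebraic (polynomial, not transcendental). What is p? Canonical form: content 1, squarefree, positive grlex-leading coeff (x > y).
3*x*y - y^2 + x + 3*y - 1

1. Degree: no degree-1 curve has this shape, so deg p = 2.
2. Against the integer gridlines: it meets the x-axis at x = 1 (among the integer gridlines).
3. Together with the visible shape, these determine p as stated.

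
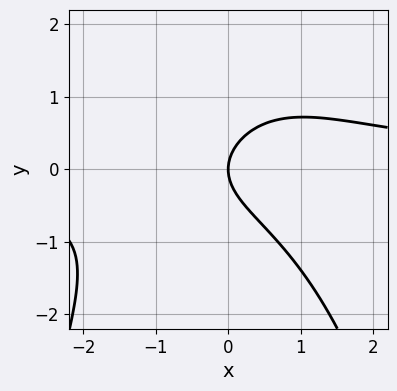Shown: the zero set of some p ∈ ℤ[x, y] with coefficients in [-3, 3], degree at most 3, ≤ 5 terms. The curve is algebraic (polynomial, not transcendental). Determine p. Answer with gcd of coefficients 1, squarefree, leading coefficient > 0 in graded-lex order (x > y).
(a) deg p = 3.
(b) Observable constraints: one x-axis crossing is at x = 0; one y-axis crossing is at y = 0.
(c) The integer polynomial consistent with all of this is the stated p.

2*x^2*y + 3*y^2 - 3*x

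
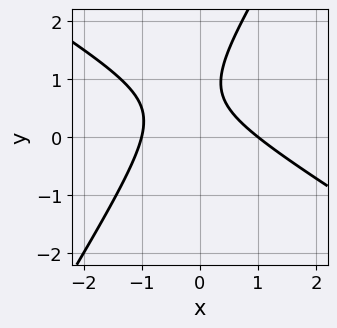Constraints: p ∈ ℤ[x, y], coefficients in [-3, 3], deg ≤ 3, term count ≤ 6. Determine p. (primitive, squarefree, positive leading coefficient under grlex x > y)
2*x^2 + 2*x*y - 2*y^2 + 3*y - 2

(a) deg p = 2.
(b) Against the integer gridlines: no y-intercept at any integer in the box; the x-axis gridline crossings are at x ∈ {-1, 1}.
(c) Assembling these constraints gives the stated polynomial.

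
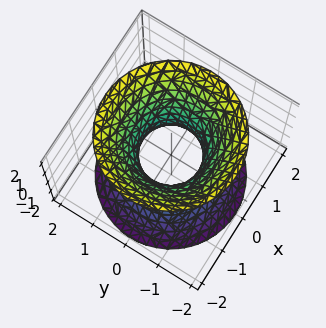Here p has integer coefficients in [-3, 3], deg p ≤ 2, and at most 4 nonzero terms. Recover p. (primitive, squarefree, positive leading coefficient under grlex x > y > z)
3*x^2 + 3*y^2 - 2*z^2 - 2

First, the degree is 2 — a generic line meets the surface in up to 2 points.
Next, symmetries: rotational symmetry about the z-axis ⇒ p depends on x, y only through x² + y².
Then, from the visible intercepts: no z-intercept at any integer in the box; a circular section at z = -2 has radius between 1 and 2.
Finally, fitting integer coefficients to these (and the overall shape) gives p.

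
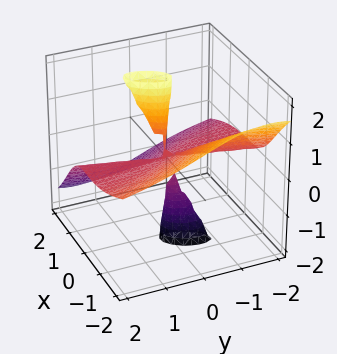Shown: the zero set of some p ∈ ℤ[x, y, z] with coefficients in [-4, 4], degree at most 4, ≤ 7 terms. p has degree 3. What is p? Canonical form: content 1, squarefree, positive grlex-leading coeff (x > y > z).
2*x^3 + 3*x^2*z - 3*x*y*z - x*z^2 + 2*y^2*z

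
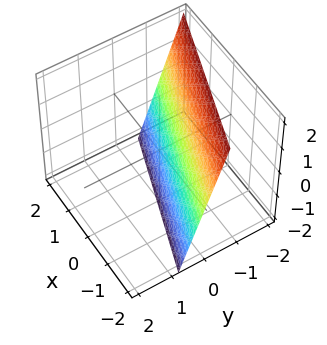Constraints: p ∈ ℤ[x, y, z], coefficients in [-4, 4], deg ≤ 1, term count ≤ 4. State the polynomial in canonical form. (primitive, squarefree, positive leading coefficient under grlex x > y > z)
x + 3*y + z + 2

(a) deg p = 1.
(b) Checking where it meets the axes: it meets the z-axis at z = -2 (among the integer gridlines); it crosses the x-axis at the gridline x = -2.
(c) These observations pin down the coefficients.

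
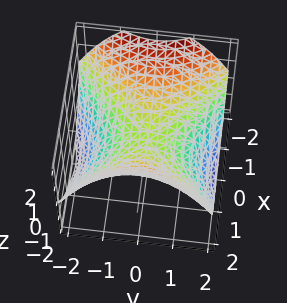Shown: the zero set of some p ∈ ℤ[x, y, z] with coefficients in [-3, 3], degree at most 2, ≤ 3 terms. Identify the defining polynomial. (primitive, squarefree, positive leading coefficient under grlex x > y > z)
x^2 - y^2 - 2*z

deg p = 2.
Symmetries: it's symmetric under x → −x, forcing even powers of x; mirror symmetry y ↦ −y ⇒ only even powers of y.
Observable constraints: it meets the z-axis at z = 0 (among the integer gridlines); one y-axis crossing is at y = 0; one x-axis crossing is at x = 0.
Solving for integer coefficients yields p as stated.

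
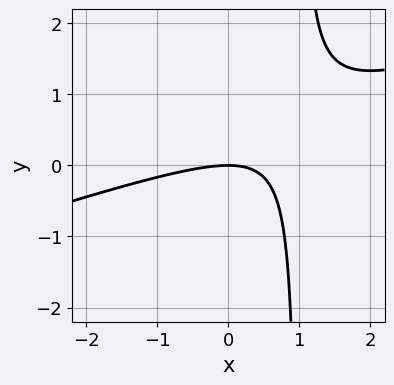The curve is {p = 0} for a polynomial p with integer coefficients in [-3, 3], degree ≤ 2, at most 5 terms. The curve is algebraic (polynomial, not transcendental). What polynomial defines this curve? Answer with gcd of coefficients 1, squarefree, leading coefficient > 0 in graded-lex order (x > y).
x^2 - 3*x*y + 3*y

deg p = 2. The shape is more complex than any degree-1 curve.
From the axis intercepts and sections: one x-axis crossing is at x = 0; one y-axis crossing is at y = 0.
Putting this together gives p.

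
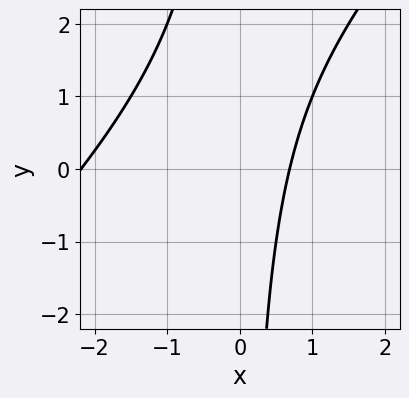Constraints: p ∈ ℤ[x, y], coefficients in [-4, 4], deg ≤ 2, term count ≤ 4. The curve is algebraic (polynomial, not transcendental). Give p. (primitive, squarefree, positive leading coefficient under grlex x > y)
2*x^2 - 2*x*y + 3*x - 3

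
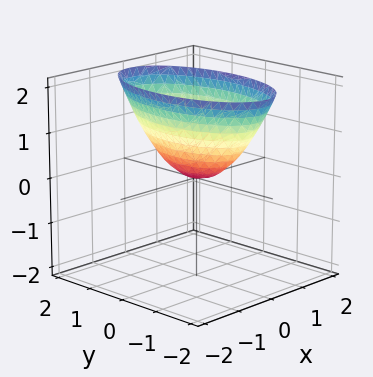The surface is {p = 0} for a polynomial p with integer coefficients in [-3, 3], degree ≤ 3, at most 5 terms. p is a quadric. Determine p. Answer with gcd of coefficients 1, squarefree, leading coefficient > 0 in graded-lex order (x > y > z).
3*x^2 + y^2 - 2*z

(a) deg p = 2. A single bowl opening along one axis; a quadric.
(b) Symmetries: it's symmetric under y → −y, forcing even powers of y; the x ↦ −x reflection is a symmetry, so x appears only in even powers.
(c) From the axis intercepts and sections: it meets the y-axis at y = 0 (among the integer gridlines); it meets the x-axis at x = 0 (among the integer gridlines); it meets the z-axis at z = 0 (among the integer gridlines).
(d) The integer polynomial consistent with all of this is the stated p.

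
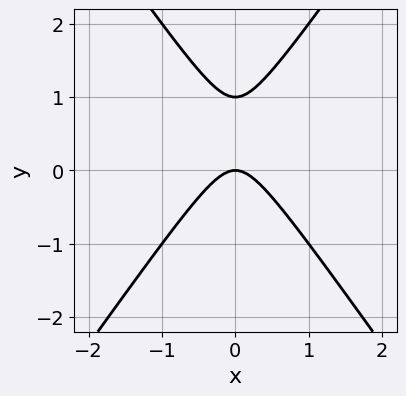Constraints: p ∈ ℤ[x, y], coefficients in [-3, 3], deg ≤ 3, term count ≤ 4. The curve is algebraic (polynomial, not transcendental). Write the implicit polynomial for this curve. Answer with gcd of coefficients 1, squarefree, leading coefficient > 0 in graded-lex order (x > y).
deg p = 2. A generic line meets the curve in up to 2 points.
Symmetries: it's symmetric under x → −x, forcing even powers of x.
Checking where it meets the axes: one x-axis crossing is at x = 0; among the integer gridlines, it crosses the y-axis at y ∈ {0, 1}.
Fitting integer coefficients to these (and the overall shape) gives p.

2*x^2 - y^2 + y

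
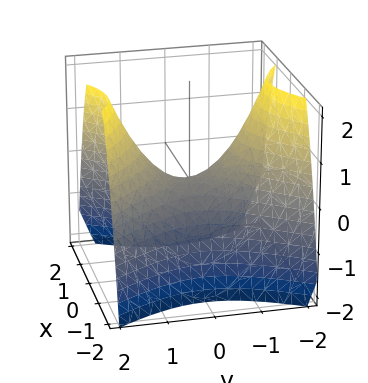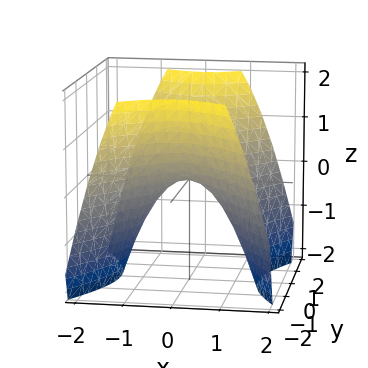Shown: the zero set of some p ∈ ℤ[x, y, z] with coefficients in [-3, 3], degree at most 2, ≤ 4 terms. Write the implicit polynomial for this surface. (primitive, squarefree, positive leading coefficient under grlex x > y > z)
3*x^2 - 2*y^2 + 3*z

1. Degree: a hyperbolic paraboloid; a quadric, so deg p = 2.
2. Symmetries: mirror symmetry y ↦ −y ⇒ only even powers of y; mirror symmetry x ↦ −x ⇒ only even powers of x.
3. Checking where it meets the axes: it meets the x-axis at x = 0 (among the integer gridlines); one z-axis crossing is at z = 0; it meets the y-axis at y = 0 (among the integer gridlines).
4. The integer polynomial consistent with all of this is the stated p.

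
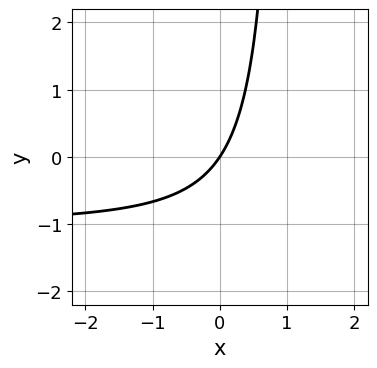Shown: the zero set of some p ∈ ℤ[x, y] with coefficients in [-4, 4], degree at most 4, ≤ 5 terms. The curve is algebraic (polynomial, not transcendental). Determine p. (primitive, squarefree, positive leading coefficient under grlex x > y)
x^2*y + x^2 - 3*x*y - 3*x + 2*y

(a) Degree: the shape is more complex than any degree-2 curve, so deg p = 3.
(b) Reading off the gridlines: one y-axis crossing is at y = 0; it crosses the x-axis at the gridline x = 0.
(c) Putting this together gives p.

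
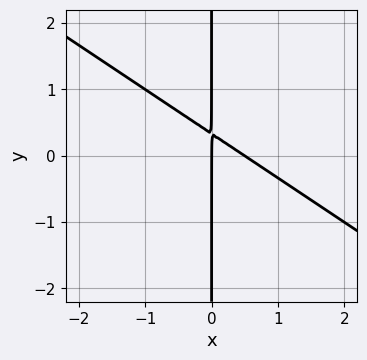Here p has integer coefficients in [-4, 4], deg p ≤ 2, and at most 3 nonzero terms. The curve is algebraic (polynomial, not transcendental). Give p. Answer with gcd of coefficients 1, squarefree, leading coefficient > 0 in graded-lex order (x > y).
2*x^2 + 3*x*y - x

(a) deg p = 2. A generic line meets the curve in up to 2 points.
(b) From the visible intercepts: the visible y-axis segment lies entirely on the curve; it meets the x-axis at x = 0 (among the integer gridlines).
(c) These observations pin down the coefficients.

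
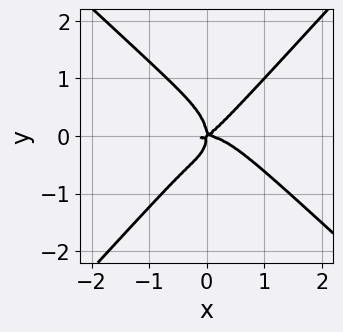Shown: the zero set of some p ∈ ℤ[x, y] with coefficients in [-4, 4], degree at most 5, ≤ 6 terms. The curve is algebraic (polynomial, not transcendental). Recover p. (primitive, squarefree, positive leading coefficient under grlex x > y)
deg p = 4. The shape is more complex than any degree-3 curve.
From the visible intercepts: it crosses the y-axis at the gridline y = 0; it crosses the x-axis at the gridline x = 0.
The integer polynomial consistent with all of this is the stated p.

3*x^4 + x*y^3 - 3*y^4 + 2*x^2*y - 3*x*y^2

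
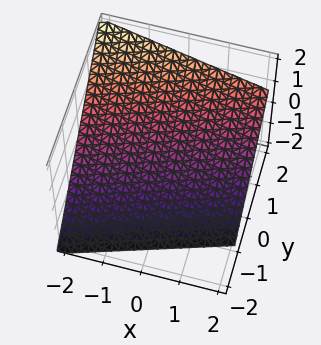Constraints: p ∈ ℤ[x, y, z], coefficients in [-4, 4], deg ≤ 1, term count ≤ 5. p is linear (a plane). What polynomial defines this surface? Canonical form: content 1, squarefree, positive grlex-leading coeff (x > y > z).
1. deg p = 1. The surface is flat (a plane).
2. Checking where it meets the axes: one x-axis crossing is at x = -2.
3. Together with the visible shape, these determine p as stated.

x - 3*y + 3*z + 2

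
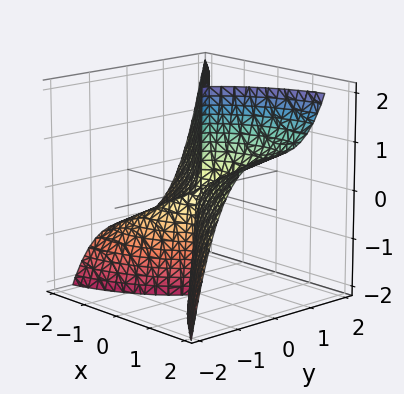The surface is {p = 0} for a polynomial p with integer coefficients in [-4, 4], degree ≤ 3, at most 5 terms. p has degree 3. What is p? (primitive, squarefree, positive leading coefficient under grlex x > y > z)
x^3 - 2*x^2*z + 3*y^3

1. The degree is 3 — no degree-2 surface has this shape.
2. Observable constraints: it meets the x-axis at x = 0 (among the integer gridlines); it crosses the y-axis at the gridline y = 0.
3. Matching integer coefficients to the picture gives p. Check: (0, 0, -1) on the z-axis lies on the surface, and p(0, 0, -1) = 0. ✓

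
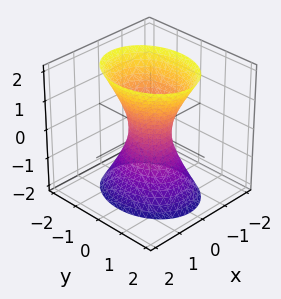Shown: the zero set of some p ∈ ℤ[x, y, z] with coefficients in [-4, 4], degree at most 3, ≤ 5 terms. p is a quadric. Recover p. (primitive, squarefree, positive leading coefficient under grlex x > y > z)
3*x^2 + 2*y^2 - z^2 - 1

(a) deg p = 2.
(b) Symmetries: mirror symmetry x ↦ −x ⇒ only even powers of x; mirror symmetry y ↦ −y ⇒ only even powers of y; mirror symmetry z ↦ −z ⇒ only even powers of z.
(c) From the visible intercepts: it misses every integer gridline on the z-axis.
(d) Assembling these constraints gives the stated polynomial.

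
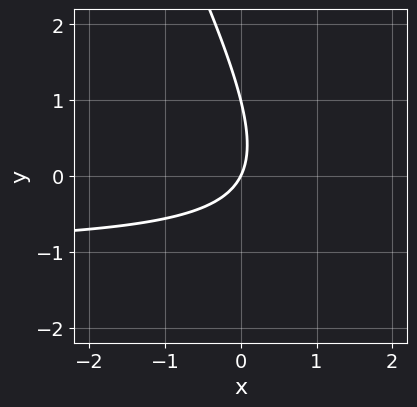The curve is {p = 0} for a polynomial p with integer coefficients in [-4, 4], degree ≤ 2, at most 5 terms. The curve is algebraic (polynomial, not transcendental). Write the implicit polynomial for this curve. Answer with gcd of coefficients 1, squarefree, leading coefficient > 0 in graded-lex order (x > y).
First, deg p = 2.
Next, observable constraints: one x-axis crossing is at x = 0; among the integer gridlines, it crosses the y-axis at y ∈ {0, 1}.
Finally, the integer polynomial consistent with all of this is the stated p.

2*x*y + y^2 + 2*x - y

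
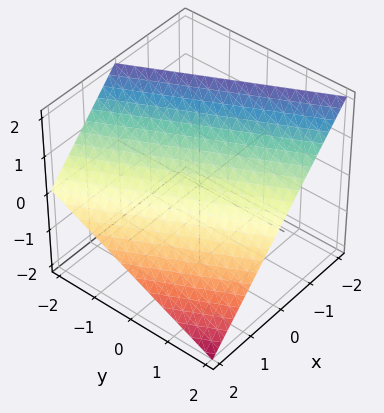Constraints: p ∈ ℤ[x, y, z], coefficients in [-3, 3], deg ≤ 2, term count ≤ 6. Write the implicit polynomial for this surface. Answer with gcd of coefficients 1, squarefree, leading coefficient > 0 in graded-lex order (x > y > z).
2*x + y + 2*z - 2

First, deg p = 1.
Then, against the integer gridlines: one y-axis crossing is at y = 2; one x-axis crossing is at x = 1.
Finally, together with the visible shape, these determine p as stated.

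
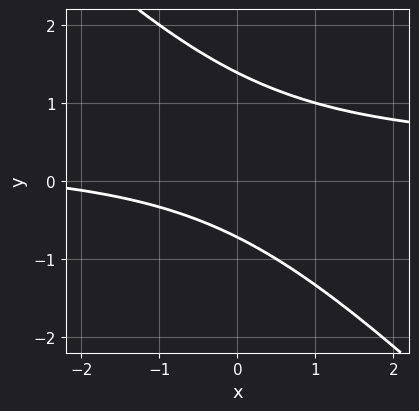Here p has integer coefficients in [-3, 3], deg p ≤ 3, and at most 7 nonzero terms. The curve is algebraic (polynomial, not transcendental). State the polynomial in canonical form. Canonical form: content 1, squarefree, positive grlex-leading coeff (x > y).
3*x*y + 3*y^2 - x - 2*y - 3

(a) The degree is 2 — the shape is more complex than any degree-1 curve.
(b) Against the integer gridlines: the curve avoids every integer x-axis point in the box.
(c) The integer polynomial consistent with all of this is the stated p.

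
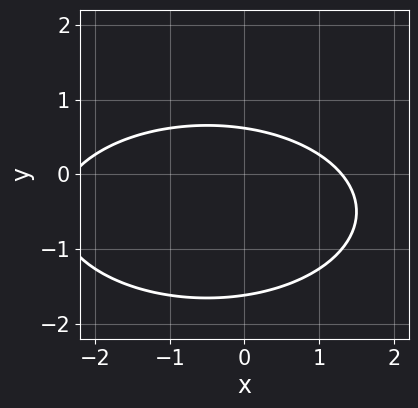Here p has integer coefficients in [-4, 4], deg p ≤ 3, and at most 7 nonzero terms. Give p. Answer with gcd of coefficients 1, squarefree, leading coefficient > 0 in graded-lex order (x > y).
x^2 + 3*y^2 + x + 3*y - 3

The degree is 2 — no degree-1 curve has this shape.
Matching integer coefficients to the picture gives p.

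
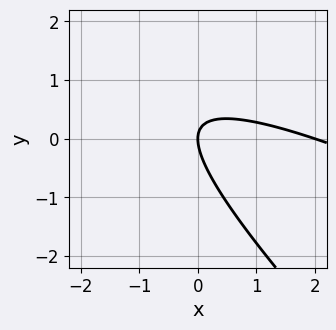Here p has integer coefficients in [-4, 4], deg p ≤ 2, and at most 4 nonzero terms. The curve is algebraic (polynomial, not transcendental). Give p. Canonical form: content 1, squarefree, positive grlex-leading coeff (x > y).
First, the degree is 2 — no degree-1 curve has this shape.
Then, reading off the gridlines: among the integer gridlines, it crosses the x-axis at x ∈ {0, 2}; it crosses the y-axis at the gridline y = 0.
Finally, putting this together gives p.

x^2 + 3*x*y + 2*y^2 - 2*x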